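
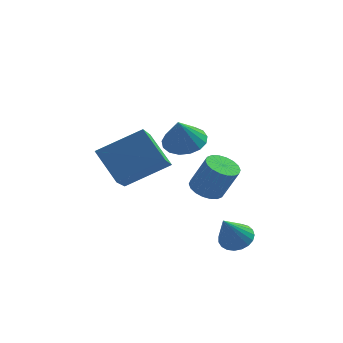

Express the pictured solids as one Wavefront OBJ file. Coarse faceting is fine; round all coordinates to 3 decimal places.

v 0.96 1.206 0.086
v 1.532 0.707 -0.04
v 0.8 0.754 1.154
v 1.701 0.999 0.109
v 1.7 1.338 0.253
v 1.529 1.648 0.359
v 1.228 1.856 0.402
v 0.865 1.915 0.373
v 0.524 1.812 0.279
v 0.283 1.57 0.14
v 0.197 1.245 -0.011
v 0.285 0.911 -0.139
v 0.528 0.645 -0.216
v 0.87 0.507 -0.224
v 1.232 0.53 -0.16
v -2.13 3.482 -2.043
v -2.153 1.879 -0.967
v -0.57 4.04 -1.177
v -0.592 2.438 -0.102
v -1.288 2.762 -3.098
v -1.31 1.16 -2.023
v 0.273 3.321 -2.233
v 0.25 1.718 -1.157
v 1.793 0.181 -1.576
v 2.328 0.011 -1.841
v 2.881 -0.11 -0.649
v 2.347 0.059 -0.384
v 2.352 0.286 -1.825
v 2.905 0.164 -0.632
v 2.265 0.539 -1.759
v 2.818 0.418 -0.566
v 2.085 0.722 -1.656
v 2.638 0.6 -0.464
v 1.847 0.797 -1.538
v 2.401 0.676 -0.346
v 1.599 0.75 -1.428
v 2.152 0.629 -0.236
v 1.389 0.591 -1.347
v 1.942 0.469 -0.154
v 1.259 0.35 -1.311
v 1.812 0.229 -0.119
v 1.235 0.076 -1.328
v 1.788 -0.046 -0.135
v 1.322 -0.178 -1.394
v 1.875 -0.299 -0.201
v 1.502 -0.36 -1.496
v 2.055 -0.482 -0.304
v 1.739 -0.436 -1.614
v 2.293 -0.557 -0.422
v 1.988 -0.389 -1.724
v 2.541 -0.51 -0.532
v 2.198 -0.229 -1.806
v 2.751 -0.351 -0.613
v 2.836 -0.29 -3.527
v 3.196 0.086 -3.189
v 2.464 -0.97 -2.373
v 2.971 0.212 -3.187
v 2.722 0.251 -3.244
v 2.494 0.196 -3.35
v 2.324 0.058 -3.487
v 2.243 -0.141 -3.63
v 2.265 -0.365 -3.755
v 2.385 -0.576 -3.841
v 2.583 -0.738 -3.873
v 2.825 -0.822 -3.844
v 3.069 -0.814 -3.761
v 3.273 -0.715 -3.637
v 3.401 -0.543 -3.494
v 3.431 -0.327 -3.357
v 3.359 -0.105 -3.249
f 2 1 4
f 2 4 3
f 4 1 5
f 4 5 3
f 5 1 6
f 5 6 3
f 6 1 7
f 6 7 3
f 7 1 8
f 7 8 3
f 8 1 9
f 8 9 3
f 9 1 10
f 9 10 3
f 10 1 11
f 10 11 3
f 11 1 12
f 11 12 3
f 12 1 13
f 12 13 3
f 13 1 14
f 13 14 3
f 14 1 15
f 14 15 3
f 15 1 2
f 15 2 3
f 17 19 16
f 20 17 16
f 16 19 18
f 18 20 16
f 17 23 19
f 21 17 20
f 21 23 17
f 19 23 18
f 22 20 18
f 18 23 22
f 22 21 20
f 23 21 22
f 25 24 28
f 25 28 26
f 26 28 29
f 26 29 27
f 28 24 30
f 28 30 29
f 29 30 31
f 29 31 27
f 30 24 32
f 30 32 31
f 31 32 33
f 31 33 27
f 32 24 34
f 32 34 33
f 33 34 35
f 33 35 27
f 34 24 36
f 34 36 35
f 35 36 37
f 35 37 27
f 36 24 38
f 36 38 37
f 37 38 39
f 37 39 27
f 38 24 40
f 38 40 39
f 39 40 41
f 39 41 27
f 40 24 42
f 40 42 41
f 41 42 43
f 41 43 27
f 42 24 44
f 42 44 43
f 43 44 45
f 43 45 27
f 44 24 46
f 44 46 45
f 45 46 47
f 45 47 27
f 46 24 48
f 46 48 47
f 47 48 49
f 47 49 27
f 48 24 50
f 48 50 49
f 49 50 51
f 49 51 27
f 50 24 52
f 50 52 51
f 51 52 53
f 51 53 27
f 52 24 25
f 52 25 53
f 53 25 26
f 53 26 27
f 55 54 57
f 55 57 56
f 57 54 58
f 57 58 56
f 58 54 59
f 58 59 56
f 59 54 60
f 59 60 56
f 60 54 61
f 60 61 56
f 61 54 62
f 61 62 56
f 62 54 63
f 62 63 56
f 63 54 64
f 63 64 56
f 64 54 65
f 64 65 56
f 65 54 66
f 65 66 56
f 66 54 67
f 66 67 56
f 67 54 68
f 67 68 56
f 68 54 69
f 68 69 56
f 69 54 70
f 69 70 56
f 70 54 55
f 70 55 56



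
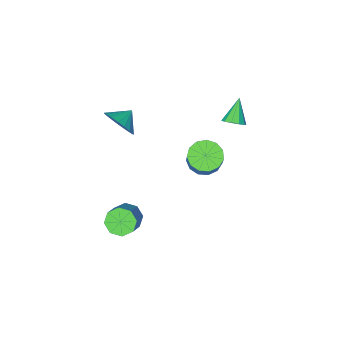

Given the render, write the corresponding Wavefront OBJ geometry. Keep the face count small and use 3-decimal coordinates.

v 2.506 -2.614 2.785
v 2.872 -2.047 3.641
v 1.534 -2.786 3.315
v 2.678 -1.724 3.39
v 2.454 -1.554 3.034
v 2.239 -1.568 2.635
v 2.07 -1.762 2.263
v 1.976 -2.104 1.98
v 1.974 -2.534 1.837
v 2.064 -2.978 1.857
v 2.23 -3.359 2.038
v 2.444 -3.611 2.348
v 2.669 -3.69 2.734
v 2.865 -3.584 3.128
v 2.999 -3.31 3.464
v 3.048 -2.915 3.681
v 3.003 -2.468 3.744
v 3.273 -0.694 -3.964
v 3.995 -1.248 -4.156
v 4.949 -0.361 -3.127
v 4.227 0.194 -2.936
v 3.954 -0.692 -4.598
v 4.908 0.196 -3.569
v 3.514 -0.136 -4.669
v 4.468 0.751 -3.64
v 2.933 0.092 -4.327
v 3.887 0.98 -3.299
v 2.551 -0.139 -3.773
v 3.505 0.748 -2.744
v 2.592 -0.696 -3.331
v 3.546 0.192 -2.302
v 3.032 -1.251 -3.26
v 3.986 -0.364 -2.231
v 3.613 -1.48 -3.601
v 4.567 -0.592 -2.573
v -0.43 1.49 1.415
v 0.443 1.002 1.392
v 0.962 1.862 2.862
v 0.09 2.35 2.885
v 0.516 1.473 1.091
v 1.036 2.332 2.561
v 0.289 1.949 0.893
v 0.809 2.808 2.363
v -0.166 2.279 0.86
v 0.353 3.139 2.33
v -0.705 2.359 1.004
v -0.186 3.219 2.474
v -1.156 2.163 1.278
v -0.637 3.023 2.748
v -1.377 1.754 1.596
v -0.858 2.613 3.066
v -1.297 1.26 1.856
v -0.778 2.12 3.326
v -0.942 0.84 1.976
v -0.422 1.699 3.446
v -0.424 0.626 1.918
v 0.096 1.486 3.388
v 0.092 0.687 1.701
v 0.612 1.546 3.17
v -3.481 -0.143 1.615
v -3.087 0.179 2.11
v -4.359 -0.897 2.805
v -3.43 0.437 2.02
v -3.793 0.474 1.776
v -4.036 0.275 1.47
v -4.068 -0.084 1.22
v -3.875 -0.465 1.12
v -3.532 -0.724 1.209
v -3.17 -0.761 1.454
v -2.926 -0.561 1.759
v -2.894 -0.203 2.01
f 2 1 4
f 2 4 3
f 4 1 5
f 4 5 3
f 5 1 6
f 5 6 3
f 6 1 7
f 6 7 3
f 7 1 8
f 7 8 3
f 8 1 9
f 8 9 3
f 9 1 10
f 9 10 3
f 10 1 11
f 10 11 3
f 11 1 12
f 11 12 3
f 12 1 13
f 12 13 3
f 13 1 14
f 13 14 3
f 14 1 15
f 14 15 3
f 15 1 16
f 15 16 3
f 16 1 17
f 16 17 3
f 17 1 2
f 17 2 3
f 19 18 22
f 19 22 20
f 20 22 23
f 20 23 21
f 22 18 24
f 22 24 23
f 23 24 25
f 23 25 21
f 24 18 26
f 24 26 25
f 25 26 27
f 25 27 21
f 26 18 28
f 26 28 27
f 27 28 29
f 27 29 21
f 28 18 30
f 28 30 29
f 29 30 31
f 29 31 21
f 30 18 32
f 30 32 31
f 31 32 33
f 31 33 21
f 32 18 34
f 32 34 33
f 33 34 35
f 33 35 21
f 34 18 19
f 34 19 35
f 35 19 20
f 35 20 21
f 37 36 40
f 37 40 38
f 38 40 41
f 38 41 39
f 40 36 42
f 40 42 41
f 41 42 43
f 41 43 39
f 42 36 44
f 42 44 43
f 43 44 45
f 43 45 39
f 44 36 46
f 44 46 45
f 45 46 47
f 45 47 39
f 46 36 48
f 46 48 47
f 47 48 49
f 47 49 39
f 48 36 50
f 48 50 49
f 49 50 51
f 49 51 39
f 50 36 52
f 50 52 51
f 51 52 53
f 51 53 39
f 52 36 54
f 52 54 53
f 53 54 55
f 53 55 39
f 54 36 56
f 54 56 55
f 55 56 57
f 55 57 39
f 56 36 58
f 56 58 57
f 57 58 59
f 57 59 39
f 58 36 37
f 58 37 59
f 59 37 38
f 59 38 39
f 61 60 63
f 61 63 62
f 63 60 64
f 63 64 62
f 64 60 65
f 64 65 62
f 65 60 66
f 65 66 62
f 66 60 67
f 66 67 62
f 67 60 68
f 67 68 62
f 68 60 69
f 68 69 62
f 69 60 70
f 69 70 62
f 70 60 71
f 70 71 62
f 71 60 61
f 71 61 62



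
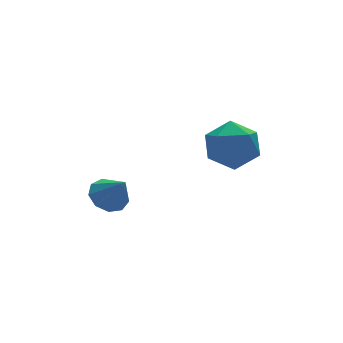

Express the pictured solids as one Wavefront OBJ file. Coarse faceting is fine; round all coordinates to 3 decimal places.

v -0.579 3.48 -0.417
v 0.143 3.629 -0.476
v -0.341 2.72 0.597
v -0.079 3.966 -0.17
v -0.535 4.076 0.019
v -1.012 3.907 0.005
v -1.286 3.538 -0.207
v -1.23 3.142 -0.517
v -0.869 2.905 -0.781
v -0.373 2.936 -0.874
v 0.027 3.222 -0.753
v 3.386 2.471 2.569
v 4.18 2.101 1.986
v 2.28 1.979 1.374
v 3.074 1.609 0.791
v 2.814 1.131 1.691
v 3.498 1.435 2.43
v 2.962 2.645 0.93
v 3.646 2.949 1.669
v 3.918 2.209 0.974
v 3.826 1.273 1.444
v 2.634 2.807 1.916
v 2.542 1.871 2.386
f 2 1 4
f 2 4 3
f 4 1 5
f 4 5 3
f 5 1 6
f 5 6 3
f 6 1 7
f 6 7 3
f 7 1 8
f 7 8 3
f 8 1 9
f 8 9 3
f 9 1 10
f 9 10 3
f 10 1 11
f 10 11 3
f 11 1 2
f 11 2 3
f 12 23 17
f 12 17 13
f 12 13 19
f 12 19 22
f 12 22 23
f 13 17 21
f 17 23 16
f 23 22 14
f 22 19 18
f 19 13 20
f 15 21 16
f 15 16 14
f 15 14 18
f 15 18 20
f 15 20 21
f 16 21 17
f 14 16 23
f 18 14 22
f 20 18 19
f 21 20 13



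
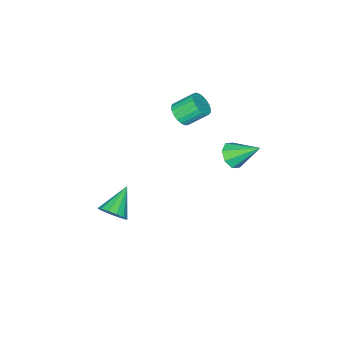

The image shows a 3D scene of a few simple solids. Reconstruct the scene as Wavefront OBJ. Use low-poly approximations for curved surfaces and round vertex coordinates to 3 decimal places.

v -2.815 -0.043 -0.183
v -1.938 0.124 0.041
v -3.425 1.463 1.083
v -2.152 0.503 -0.513
v -2.754 0.563 -0.873
v -3.391 0.267 -0.83
v -3.691 -0.209 -0.407
v -3.478 -0.589 0.146
v -2.876 -0.648 0.507
v -2.238 -0.353 0.463
v 4.284 -2.74 -2.115
v 4.765 -2.596 -1.356
v 2.676 -3.12 -1.025
v 4.567 -2.142 -1.49
v 4.279 -1.878 -1.822
v 3.993 -1.888 -2.247
v 3.799 -2.168 -2.631
v 3.76 -2.63 -2.85
v 3.887 -3.126 -2.837
v 4.14 -3.5 -2.594
v 4.439 -3.633 -2.199
v 4.689 -3.482 -1.777
v 4.81 -3.095 -1.463
v -3.109 -4.28 0.688
v -2.549 -4.455 1.303
v -3.371 -3.554 2.307
v -3.931 -3.38 1.692
v -2.409 -4.165 1.157
v -3.232 -3.264 2.161
v -2.391 -3.895 0.93
v -3.213 -2.994 1.934
v -2.497 -3.691 0.661
v -3.319 -2.79 1.665
v -2.708 -3.59 0.396
v -3.531 -2.689 1.401
v -2.989 -3.607 0.182
v -3.812 -2.707 1.187
v -3.291 -3.742 0.056
v -4.113 -2.841 1.06
v -3.561 -3.969 0.039
v -4.383 -3.068 1.043
v -3.753 -4.25 0.134
v -4.575 -3.35 1.138
v -3.833 -4.537 0.324
v -4.656 -3.636 1.329
v -3.789 -4.779 0.578
v -4.611 -3.878 1.583
v -3.626 -4.935 0.851
v -4.449 -4.034 1.855
v -3.375 -4.977 1.095
v -4.197 -4.077 2.1
v -3.077 -4.9 1.269
v -3.899 -3.999 2.274
v -2.785 -4.715 1.343
v -3.607 -3.814 2.347
f 2 1 4
f 2 4 3
f 4 1 5
f 4 5 3
f 5 1 6
f 5 6 3
f 6 1 7
f 6 7 3
f 7 1 8
f 7 8 3
f 8 1 9
f 8 9 3
f 9 1 10
f 9 10 3
f 10 1 2
f 10 2 3
f 12 11 14
f 12 14 13
f 14 11 15
f 14 15 13
f 15 11 16
f 15 16 13
f 16 11 17
f 16 17 13
f 17 11 18
f 17 18 13
f 18 11 19
f 18 19 13
f 19 11 20
f 19 20 13
f 20 11 21
f 20 21 13
f 21 11 22
f 21 22 13
f 22 11 23
f 22 23 13
f 23 11 12
f 23 12 13
f 25 24 28
f 25 28 26
f 26 28 29
f 26 29 27
f 28 24 30
f 28 30 29
f 29 30 31
f 29 31 27
f 30 24 32
f 30 32 31
f 31 32 33
f 31 33 27
f 32 24 34
f 32 34 33
f 33 34 35
f 33 35 27
f 34 24 36
f 34 36 35
f 35 36 37
f 35 37 27
f 36 24 38
f 36 38 37
f 37 38 39
f 37 39 27
f 38 24 40
f 38 40 39
f 39 40 41
f 39 41 27
f 40 24 42
f 40 42 41
f 41 42 43
f 41 43 27
f 42 24 44
f 42 44 43
f 43 44 45
f 43 45 27
f 44 24 46
f 44 46 45
f 45 46 47
f 45 47 27
f 46 24 48
f 46 48 47
f 47 48 49
f 47 49 27
f 48 24 50
f 48 50 49
f 49 50 51
f 49 51 27
f 50 24 52
f 50 52 51
f 51 52 53
f 51 53 27
f 52 24 54
f 52 54 53
f 53 54 55
f 53 55 27
f 54 24 25
f 54 25 55
f 55 25 26
f 55 26 27



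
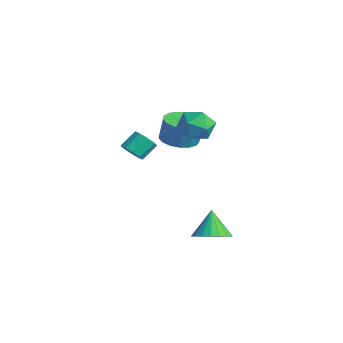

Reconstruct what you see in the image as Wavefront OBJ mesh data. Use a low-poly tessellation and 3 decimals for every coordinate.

v 2.916 0.109 -3.106
v 3.588 -0.307 -2.597
v 2.204 0.491 -1.854
v 3.725 0.058 -2.631
v 3.722 0.431 -2.746
v 3.58 0.749 -2.924
v 3.323 0.956 -3.133
v 2.995 1.016 -3.338
v 2.654 0.92 -3.502
v 2.358 0.684 -3.598
v 2.158 0.348 -3.609
v 2.09 -0.03 -3.533
v 2.164 -0.383 -3.383
v 2.368 -0.651 -3.185
v 2.667 -0.788 -2.974
v 3.009 -0.77 -2.785
v 3.335 -0.6 -2.652
v 0.211 -2.51 1.667
v 0.841 -2.403 1.656
v 0.72 -1.623 2.302
v 0.089 -1.73 2.313
v 0.645 -2.172 1.34
v 0.524 -1.392 1.986
v 0.245 -2.099 1.177
v 0.124 -1.319 1.823
v -0.171 -2.219 1.244
v -0.292 -1.439 1.889
v -0.408 -2.474 1.508
v -0.529 -1.694 2.154
v -0.356 -2.747 1.847
v -0.477 -1.967 2.493
v -0.039 -2.908 2.101
v -0.16 -2.128 2.747
v 0.395 -2.884 2.153
v 0.274 -2.104 2.799
v 0.743 -2.684 1.977
v 0.622 -1.904 2.623
v -2.964 1.576 -0.025
v -2.462 2.401 -0.19
v -2.314 2.569 1.101
v -2.816 1.744 1.265
v -2.907 2.545 -0.158
v -2.759 2.713 1.133
v -3.365 2.468 -0.095
v -3.217 2.635 1.196
v -3.732 2.185 -0.016
v -3.583 2.353 1.274
v -3.922 1.764 0.06
v -3.774 1.931 1.351
v -3.893 1.299 0.117
v -3.745 1.467 1.408
v -3.651 0.898 0.142
v -3.503 1.066 1.432
v -3.252 0.652 0.128
v -3.104 0.82 1.418
v -2.787 0.618 0.079
v -2.639 0.786 1.37
v -2.362 0.803 0.006
v -2.214 0.971 1.297
v -2.075 1.166 -0.074
v -1.927 1.334 1.217
v -1.992 1.622 -0.143
v -1.844 1.79 1.148
v -2.132 2.068 -0.185
v -1.984 2.236 1.106
v 0.784 1.067 1.93
v 1.196 0.796 2.774
v -0.636 0.644 2.486
v -0.224 0.373 3.33
v -0.264 1.32 3.087
v 0.613 1.581 2.744
v -0.053 -0.141 2.516
v 0.824 0.12 2.173
v 0.678 0.05 3.137
v 0.547 0.952 3.49
v 0.013 0.488 1.77
v -0.118 1.39 2.123
f 2 1 4
f 2 4 3
f 4 1 5
f 4 5 3
f 5 1 6
f 5 6 3
f 6 1 7
f 6 7 3
f 7 1 8
f 7 8 3
f 8 1 9
f 8 9 3
f 9 1 10
f 9 10 3
f 10 1 11
f 10 11 3
f 11 1 12
f 11 12 3
f 12 1 13
f 12 13 3
f 13 1 14
f 13 14 3
f 14 1 15
f 14 15 3
f 15 1 16
f 15 16 3
f 16 1 17
f 16 17 3
f 17 1 2
f 17 2 3
f 19 18 22
f 19 22 20
f 20 22 23
f 20 23 21
f 22 18 24
f 22 24 23
f 23 24 25
f 23 25 21
f 24 18 26
f 24 26 25
f 25 26 27
f 25 27 21
f 26 18 28
f 26 28 27
f 27 28 29
f 27 29 21
f 28 18 30
f 28 30 29
f 29 30 31
f 29 31 21
f 30 18 32
f 30 32 31
f 31 32 33
f 31 33 21
f 32 18 34
f 32 34 33
f 33 34 35
f 33 35 21
f 34 18 36
f 34 36 35
f 35 36 37
f 35 37 21
f 36 18 19
f 36 19 37
f 37 19 20
f 37 20 21
f 39 38 42
f 39 42 40
f 40 42 43
f 40 43 41
f 42 38 44
f 42 44 43
f 43 44 45
f 43 45 41
f 44 38 46
f 44 46 45
f 45 46 47
f 45 47 41
f 46 38 48
f 46 48 47
f 47 48 49
f 47 49 41
f 48 38 50
f 48 50 49
f 49 50 51
f 49 51 41
f 50 38 52
f 50 52 51
f 51 52 53
f 51 53 41
f 52 38 54
f 52 54 53
f 53 54 55
f 53 55 41
f 54 38 56
f 54 56 55
f 55 56 57
f 55 57 41
f 56 38 58
f 56 58 57
f 57 58 59
f 57 59 41
f 58 38 60
f 58 60 59
f 59 60 61
f 59 61 41
f 60 38 62
f 60 62 61
f 61 62 63
f 61 63 41
f 62 38 64
f 62 64 63
f 63 64 65
f 63 65 41
f 64 38 39
f 64 39 65
f 65 39 40
f 65 40 41
f 66 77 71
f 66 71 67
f 66 67 73
f 66 73 76
f 66 76 77
f 67 71 75
f 71 77 70
f 77 76 68
f 76 73 72
f 73 67 74
f 69 75 70
f 69 70 68
f 69 68 72
f 69 72 74
f 69 74 75
f 70 75 71
f 68 70 77
f 72 68 76
f 74 72 73
f 75 74 67



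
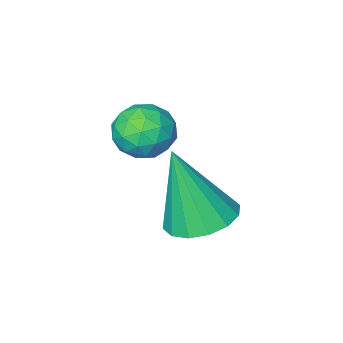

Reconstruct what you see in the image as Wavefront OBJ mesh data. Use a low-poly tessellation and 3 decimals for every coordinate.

v -0.814 -1.387 -1.394
v -0.337 -1.803 -1.292
v -1.303 -1.737 -0.548
v -0.826 -2.153 -0.446
v -0.724 -1.525 -0.37
v -0.422 -1.308 -0.893
v -1.218 -2.232 -0.947
v -0.916 -2.015 -1.47
v -0.587 -2.326 -1.015
v -0.282 -1.888 -0.658
v -1.358 -1.652 -1.182
v -1.053 -1.214 -0.825
v -0.533 -1.564 -1.417
v -1.107 -1.976 -0.423
v -1.047 -1.606 -0.378
v -0.767 -1.851 -0.318
v -0.583 -1.273 -1.183
v -0.303 -1.518 -1.122
v -0.53 -1.354 -0.581
v -1.337 -2.022 -0.718
v -1.057 -2.267 -0.657
v -0.873 -1.689 -1.522
v -0.593 -1.934 -1.462
v -1.11 -2.186 -1.259
v -0.399 -2.116 -1.194
v -0.686 -2.322 -0.697
v -0.917 -2.368 -0.992
v -0.739 -2.241 -1.299
v -0.22 -1.859 -0.985
v -0.507 -2.065 -0.487
v -0.447 -1.695 -0.443
v -0.27 -1.568 -0.75
v -0.367 -2.166 -0.822
v -1.133 -1.475 -1.353
v -1.42 -1.681 -0.855
v -1.37 -1.972 -1.09
v -1.193 -1.845 -1.397
v -0.954 -1.218 -1.143
v -1.241 -1.424 -0.646
v -0.901 -1.299 -0.541
v -0.723 -1.172 -0.848
v -1.273 -1.374 -1.018
v -1.023 -0.091 -2.212
v -0.481 0.383 -2.23
v -0.637 -0.469 -0.548
v -0.777 0.579 -2.117
v -1.139 0.596 -2.029
v -1.469 0.429 -1.991
v -1.681 0.122 -2.011
v -1.716 -0.241 -2.086
v -1.565 -0.564 -2.194
v -1.269 -0.761 -2.307
v -0.907 -0.777 -2.395
v -0.576 -0.61 -2.434
v -0.365 -0.304 -2.413
v -0.33 0.06 -2.339
f 1 38 17
f 38 12 41
f 17 41 6
f 38 41 17
f 1 17 13
f 17 6 18
f 13 18 2
f 17 18 13
f 1 13 22
f 13 2 23
f 22 23 8
f 13 23 22
f 1 22 34
f 22 8 37
f 34 37 11
f 22 37 34
f 1 34 38
f 34 11 42
f 38 42 12
f 34 42 38
f 2 18 29
f 18 6 32
f 29 32 10
f 18 32 29
f 6 41 19
f 41 12 40
f 19 40 5
f 41 40 19
f 12 42 39
f 42 11 35
f 39 35 3
f 42 35 39
f 11 37 36
f 37 8 24
f 36 24 7
f 37 24 36
f 8 23 28
f 23 2 25
f 28 25 9
f 23 25 28
f 4 30 16
f 30 10 31
f 16 31 5
f 30 31 16
f 4 16 14
f 16 5 15
f 14 15 3
f 16 15 14
f 4 14 21
f 14 3 20
f 21 20 7
f 14 20 21
f 4 21 26
f 21 7 27
f 26 27 9
f 21 27 26
f 4 26 30
f 26 9 33
f 30 33 10
f 26 33 30
f 5 31 19
f 31 10 32
f 19 32 6
f 31 32 19
f 3 15 39
f 15 5 40
f 39 40 12
f 15 40 39
f 7 20 36
f 20 3 35
f 36 35 11
f 20 35 36
f 9 27 28
f 27 7 24
f 28 24 8
f 27 24 28
f 10 33 29
f 33 9 25
f 29 25 2
f 33 25 29
f 44 43 46
f 44 46 45
f 46 43 47
f 46 47 45
f 47 43 48
f 47 48 45
f 48 43 49
f 48 49 45
f 49 43 50
f 49 50 45
f 50 43 51
f 50 51 45
f 51 43 52
f 51 52 45
f 52 43 53
f 52 53 45
f 53 43 54
f 53 54 45
f 54 43 55
f 54 55 45
f 55 43 56
f 55 56 45
f 56 43 44
f 56 44 45



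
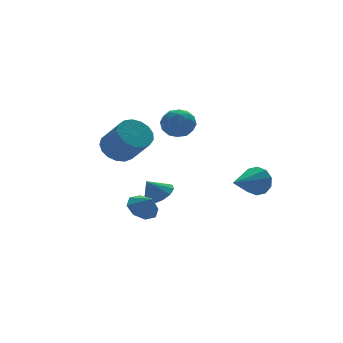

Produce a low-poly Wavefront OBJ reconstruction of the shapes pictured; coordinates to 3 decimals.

v -2.907 -2.349 -2.397
v -2.473 -2.857 -2.938
v -2.693 -2.971 -1.643
v -2.091 -2.396 -2.666
v -2.187 -1.907 -2.236
v -2.705 -1.677 -1.9
v -3.34 -1.841 -1.856
v -3.722 -2.303 -2.128
v -3.626 -2.792 -2.558
v -3.108 -3.021 -2.894
v -1.617 2.909 -0.509
v -1.119 2.335 -1.188
v -0.784 0.996 0.189
v -1.283 1.571 0.869
v -0.771 2.619 -0.997
v -0.436 1.28 0.38
v -0.616 2.969 -0.694
v -0.281 1.63 0.683
v -0.691 3.306 -0.349
v -0.356 1.967 1.029
v -0.979 3.552 -0.04
v -0.644 2.213 1.338
v -1.412 3.65 0.161
v -1.077 2.312 1.539
v -1.893 3.579 0.209
v -1.558 2.241 1.587
v -2.31 3.355 0.093
v -1.975 2.016 1.47
v -2.569 3.028 -0.162
v -2.234 1.69 1.216
v -2.61 2.675 -0.496
v -2.275 1.336 0.882
v -2.423 2.374 -0.833
v -2.088 1.036 0.545
v -2.052 2.197 -1.095
v -1.717 0.858 0.282
v -1.581 2.183 -1.224
v -1.246 0.844 0.154
v 4.171 -1.017 -2.536
v 4.531 -1.317 -1.745
v 2.329 -1.823 -2.004
v 4.327 -0.793 -1.658
v 4.063 -0.355 -1.906
v 3.841 -0.17 -2.396
v 3.744 -0.308 -2.939
v 3.81 -0.717 -3.328
v 4.014 -1.24 -3.415
v 4.278 -1.678 -3.167
v 4.501 -1.864 -2.677
v 4.598 -1.726 -2.134
v 0.291 1.98 1.219
v 1.104 2.341 1.573
v 1.056 0.719 0.747
v 1.869 1.08 1.101
v 1.172 0.799 1.694
v 0.699 1.578 1.985
v 1.461 1.482 0.335
v 0.988 2.261 0.626
v 1.826 2.033 1.027
v 1.648 1.611 1.866
v 0.512 1.449 0.454
v 0.334 1.027 1.293
v 0.63 2.271 1.437
v 1.53 0.789 0.883
v 1.12 0.624 1.231
v 1.598 0.836 1.439
v 0.392 1.822 1.68
v 0.87 2.035 1.888
v 0.91 1.128 1.959
v 1.29 1.025 0.432
v 1.768 1.238 0.64
v 0.562 2.224 0.881
v 1.04 2.436 1.089
v 1.25 1.932 0.361
v 1.533 2.302 1.324
v 1.982 1.561 1.047
v 1.743 1.798 0.597
v 1.465 2.256 0.768
v 1.428 2.054 1.818
v 1.878 1.313 1.541
v 1.468 1.148 1.889
v 1.19 1.606 2.06
v 1.853 1.873 1.497
v 0.282 1.747 0.779
v 0.732 1.006 0.502
v 0.97 1.454 0.26
v 0.692 1.912 0.431
v 0.178 1.499 1.273
v 0.627 0.758 0.996
v 0.695 0.804 1.552
v 0.417 1.262 1.723
v 0.307 1.187 0.823
v 0.863 3.224 -4.376
v 1.611 3.141 -3.864
v 0.197 3.336 -3.384
v 1.555 3.642 -3.958
v 1.28 4.01 -4.185
v 0.872 4.129 -4.472
v 0.461 3.961 -4.729
v 0.178 3.558 -4.873
v 0.113 3.05 -4.86
v 0.285 2.597 -4.693
v 0.641 2.343 -4.426
v 1.068 2.369 -4.142
v 1.429 2.666 -3.933
f 2 1 4
f 2 4 3
f 4 1 5
f 4 5 3
f 5 1 6
f 5 6 3
f 6 1 7
f 6 7 3
f 7 1 8
f 7 8 3
f 8 1 9
f 8 9 3
f 9 1 10
f 9 10 3
f 10 1 2
f 10 2 3
f 12 11 15
f 12 15 13
f 13 15 16
f 13 16 14
f 15 11 17
f 15 17 16
f 16 17 18
f 16 18 14
f 17 11 19
f 17 19 18
f 18 19 20
f 18 20 14
f 19 11 21
f 19 21 20
f 20 21 22
f 20 22 14
f 21 11 23
f 21 23 22
f 22 23 24
f 22 24 14
f 23 11 25
f 23 25 24
f 24 25 26
f 24 26 14
f 25 11 27
f 25 27 26
f 26 27 28
f 26 28 14
f 27 11 29
f 27 29 28
f 28 29 30
f 28 30 14
f 29 11 31
f 29 31 30
f 30 31 32
f 30 32 14
f 31 11 33
f 31 33 32
f 32 33 34
f 32 34 14
f 33 11 35
f 33 35 34
f 34 35 36
f 34 36 14
f 35 11 37
f 35 37 36
f 36 37 38
f 36 38 14
f 37 11 12
f 37 12 38
f 38 12 13
f 38 13 14
f 40 39 42
f 40 42 41
f 42 39 43
f 42 43 41
f 43 39 44
f 43 44 41
f 44 39 45
f 44 45 41
f 45 39 46
f 45 46 41
f 46 39 47
f 46 47 41
f 47 39 48
f 47 48 41
f 48 39 49
f 48 49 41
f 49 39 50
f 49 50 41
f 50 39 40
f 50 40 41
f 51 88 67
f 88 62 91
f 67 91 56
f 88 91 67
f 51 67 63
f 67 56 68
f 63 68 52
f 67 68 63
f 51 63 72
f 63 52 73
f 72 73 58
f 63 73 72
f 51 72 84
f 72 58 87
f 84 87 61
f 72 87 84
f 51 84 88
f 84 61 92
f 88 92 62
f 84 92 88
f 52 68 79
f 68 56 82
f 79 82 60
f 68 82 79
f 56 91 69
f 91 62 90
f 69 90 55
f 91 90 69
f 62 92 89
f 92 61 85
f 89 85 53
f 92 85 89
f 61 87 86
f 87 58 74
f 86 74 57
f 87 74 86
f 58 73 78
f 73 52 75
f 78 75 59
f 73 75 78
f 54 80 66
f 80 60 81
f 66 81 55
f 80 81 66
f 54 66 64
f 66 55 65
f 64 65 53
f 66 65 64
f 54 64 71
f 64 53 70
f 71 70 57
f 64 70 71
f 54 71 76
f 71 57 77
f 76 77 59
f 71 77 76
f 54 76 80
f 76 59 83
f 80 83 60
f 76 83 80
f 55 81 69
f 81 60 82
f 69 82 56
f 81 82 69
f 53 65 89
f 65 55 90
f 89 90 62
f 65 90 89
f 57 70 86
f 70 53 85
f 86 85 61
f 70 85 86
f 59 77 78
f 77 57 74
f 78 74 58
f 77 74 78
f 60 83 79
f 83 59 75
f 79 75 52
f 83 75 79
f 94 93 96
f 94 96 95
f 96 93 97
f 96 97 95
f 97 93 98
f 97 98 95
f 98 93 99
f 98 99 95
f 99 93 100
f 99 100 95
f 100 93 101
f 100 101 95
f 101 93 102
f 101 102 95
f 102 93 103
f 102 103 95
f 103 93 104
f 103 104 95
f 104 93 105
f 104 105 95
f 105 93 94
f 105 94 95



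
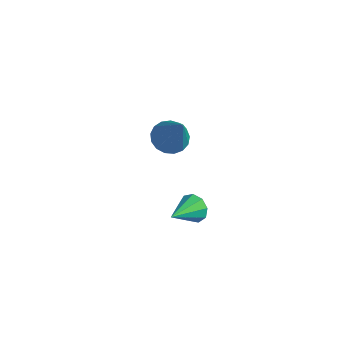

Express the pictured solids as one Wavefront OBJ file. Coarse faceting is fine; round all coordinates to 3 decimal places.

v 0.583 -1.909 -0.407
v 1.131 -1.542 -0.671
v 1.617 -2.231 1.287
v 0.944 -1.306 -0.512
v 0.674 -1.209 -0.329
v 0.384 -1.272 -0.164
v 0.14 -1.481 -0.055
v -0.003 -1.788 -0.026
v -0.012 -2.123 -0.084
v 0.116 -2.408 -0.217
v 0.351 -2.58 -0.393
v 0.639 -2.597 -0.572
v 0.914 -2.457 -0.713
v 1.114 -2.191 -0.784
v 1.192 -1.861 -0.769
v 1.588 -1.703 -4.03
v 2 -1.829 -4.476
v 1.792 -2.957 -3.49
v 2.196 -1.653 -4.143
v 2.107 -1.501 -3.757
v 1.775 -1.444 -3.499
v 1.356 -1.508 -3.489
v 1.045 -1.663 -3.733
v 0.989 -1.838 -4.115
v 1.212 -1.949 -4.458
v 1.612 -1.945 -4.6
f 2 1 4
f 2 4 3
f 4 1 5
f 4 5 3
f 5 1 6
f 5 6 3
f 6 1 7
f 6 7 3
f 7 1 8
f 7 8 3
f 8 1 9
f 8 9 3
f 9 1 10
f 9 10 3
f 10 1 11
f 10 11 3
f 11 1 12
f 11 12 3
f 12 1 13
f 12 13 3
f 13 1 14
f 13 14 3
f 14 1 15
f 14 15 3
f 15 1 2
f 15 2 3
f 17 16 19
f 17 19 18
f 19 16 20
f 19 20 18
f 20 16 21
f 20 21 18
f 21 16 22
f 21 22 18
f 22 16 23
f 22 23 18
f 23 16 24
f 23 24 18
f 24 16 25
f 24 25 18
f 25 16 26
f 25 26 18
f 26 16 17
f 26 17 18



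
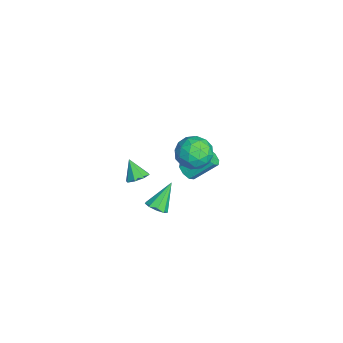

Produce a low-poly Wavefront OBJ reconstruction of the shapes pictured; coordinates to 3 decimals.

v 3.456 2.211 4.716
v 4.62 2.203 4.351
v 3.06 0.717 3.489
v 4.224 0.709 3.124
v 3.937 0.354 4.255
v 4.182 1.277 5.013
v 3.498 1.643 2.827
v 3.743 2.566 3.585
v 4.646 1.852 3.183
v 4.917 1.055 4.066
v 2.763 1.865 3.774
v 3.034 1.068 4.657
v 4.072 2.338 4.641
v 3.608 0.582 3.199
v 3.439 0.373 3.863
v 4.123 0.368 3.649
v 3.815 1.794 5.031
v 4.499 1.789 4.816
v 4.098 0.702 4.759
v 3.181 1.131 3.024
v 3.865 1.126 2.809
v 3.557 2.552 4.191
v 4.241 2.547 3.977
v 3.582 2.218 3.081
v 4.772 2.127 3.74
v 4.539 1.249 3.019
v 4.113 1.798 2.844
v 4.256 2.341 3.29
v 4.931 1.659 4.259
v 4.699 0.78 3.538
v 4.53 0.572 4.202
v 4.674 1.114 4.648
v 4.947 1.452 3.573
v 2.981 2.14 4.302
v 2.749 1.261 3.581
v 3.006 1.806 3.192
v 3.15 2.348 3.638
v 3.141 1.671 4.821
v 2.908 0.793 4.1
v 3.424 0.579 4.55
v 3.567 1.122 4.996
v 2.733 1.468 4.267
v 0.565 -0.576 -4.605
v 1.231 -0.143 -4.509
v -0.325 0.436 -2.995
v 0.892 0.11 -4.855
v 0.4 0.043 -5.085
v -0.015 -0.314 -5.09
v -0.158 -0.794 -4.868
v 0.037 -1.171 -4.523
v 0.479 -1.27 -4.217
v 0.962 -1.044 -4.092
v 1.259 -0.599 -4.207
v -1.716 -1.578 -3.736
v -1.015 -1.791 -3.391
v -2.464 -2.082 -2.524
v -1.181 -1.21 -3.252
v -1.661 -0.845 -3.397
v -2.173 -0.909 -3.74
v -2.417 -1.366 -4.081
v -2.251 -1.947 -4.219
v -1.771 -2.312 -4.075
v -1.259 -2.247 -3.731
v -1.981 1.514 -3.499
v -1.545 1.922 -3.953
v -1.543 3.453 -2.575
v -1.979 3.046 -2.121
v -2.104 2.009 -4.049
v -2.102 3.541 -2.671
v -2.591 1.807 -3.823
v -2.589 3.338 -2.445
v -2.721 1.433 -3.407
v -2.719 2.964 -2.029
v -2.417 1.107 -3.045
v -2.415 2.638 -1.667
v -1.858 1.019 -2.949
v -1.856 2.551 -1.571
v -1.371 1.222 -3.175
v -1.369 2.753 -1.797
v -1.241 1.596 -3.591
v -1.239 3.127 -2.213
f 1 38 17
f 38 12 41
f 17 41 6
f 38 41 17
f 1 17 13
f 17 6 18
f 13 18 2
f 17 18 13
f 1 13 22
f 13 2 23
f 22 23 8
f 13 23 22
f 1 22 34
f 22 8 37
f 34 37 11
f 22 37 34
f 1 34 38
f 34 11 42
f 38 42 12
f 34 42 38
f 2 18 29
f 18 6 32
f 29 32 10
f 18 32 29
f 6 41 19
f 41 12 40
f 19 40 5
f 41 40 19
f 12 42 39
f 42 11 35
f 39 35 3
f 42 35 39
f 11 37 36
f 37 8 24
f 36 24 7
f 37 24 36
f 8 23 28
f 23 2 25
f 28 25 9
f 23 25 28
f 4 30 16
f 30 10 31
f 16 31 5
f 30 31 16
f 4 16 14
f 16 5 15
f 14 15 3
f 16 15 14
f 4 14 21
f 14 3 20
f 21 20 7
f 14 20 21
f 4 21 26
f 21 7 27
f 26 27 9
f 21 27 26
f 4 26 30
f 26 9 33
f 30 33 10
f 26 33 30
f 5 31 19
f 31 10 32
f 19 32 6
f 31 32 19
f 3 15 39
f 15 5 40
f 39 40 12
f 15 40 39
f 7 20 36
f 20 3 35
f 36 35 11
f 20 35 36
f 9 27 28
f 27 7 24
f 28 24 8
f 27 24 28
f 10 33 29
f 33 9 25
f 29 25 2
f 33 25 29
f 44 43 46
f 44 46 45
f 46 43 47
f 46 47 45
f 47 43 48
f 47 48 45
f 48 43 49
f 48 49 45
f 49 43 50
f 49 50 45
f 50 43 51
f 50 51 45
f 51 43 52
f 51 52 45
f 52 43 53
f 52 53 45
f 53 43 44
f 53 44 45
f 55 54 57
f 55 57 56
f 57 54 58
f 57 58 56
f 58 54 59
f 58 59 56
f 59 54 60
f 59 60 56
f 60 54 61
f 60 61 56
f 61 54 62
f 61 62 56
f 62 54 63
f 62 63 56
f 63 54 55
f 63 55 56
f 65 64 68
f 65 68 66
f 66 68 69
f 66 69 67
f 68 64 70
f 68 70 69
f 69 70 71
f 69 71 67
f 70 64 72
f 70 72 71
f 71 72 73
f 71 73 67
f 72 64 74
f 72 74 73
f 73 74 75
f 73 75 67
f 74 64 76
f 74 76 75
f 75 76 77
f 75 77 67
f 76 64 78
f 76 78 77
f 77 78 79
f 77 79 67
f 78 64 80
f 78 80 79
f 79 80 81
f 79 81 67
f 80 64 65
f 80 65 81
f 81 65 66
f 81 66 67



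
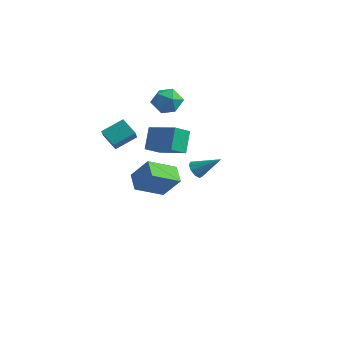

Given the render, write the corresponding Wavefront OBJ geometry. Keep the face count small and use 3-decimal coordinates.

v 3.281 -2.512 1.655
v 3.717 -2.704 1.228
v 4.559 -1.848 2.665
v 3.583 -2.299 1.132
v 3.307 -1.993 1.281
v 3.019 -1.93 1.604
v 2.853 -2.139 1.951
v 2.887 -2.523 2.159
v 3.106 -2.901 2.132
v 3.406 -3.097 1.881
v 3.647 -3.02 1.524
v -5.326 1.671 -3.539
v -4.182 1.974 -2.053
v -4.539 3.447 -4.507
v -3.395 3.75 -3.02
v -4.345 0.91 -4.14
v -3.201 1.213 -2.653
v -3.558 2.686 -5.107
v -2.414 2.989 -3.621
v -3.483 -2.767 2.261
v -2.85 -1.583 2.995
v -2.546 -2.775 1.464
v -1.912 -1.591 2.198
v -2.508 -4.009 3.422
v -1.874 -2.825 4.156
v -1.57 -4.017 2.625
v -0.937 -2.833 3.359
v -3.907 1.374 -0.649
v -4.353 2.281 0.73
v -3.738 2.559 -1.374
v -4.183 3.467 0.005
v -1.877 1.453 -0.045
v -2.322 2.361 1.334
v -1.707 2.639 -0.77
v -2.153 3.546 0.609
v -3.893 4.273 2.997
v -3.468 3.901 2.061
v -3.972 2.619 3.619
v -3.547 2.247 2.683
v -2.93 2.836 3.367
v -2.881 3.858 2.982
v -4.559 2.662 2.698
v -4.51 3.684 2.313
v -3.88 2.905 1.876
v -2.873 3.012 2.289
v -4.567 3.508 3.391
v -3.56 3.615 3.804
f 2 1 4
f 2 4 3
f 4 1 5
f 4 5 3
f 5 1 6
f 5 6 3
f 6 1 7
f 6 7 3
f 7 1 8
f 7 8 3
f 8 1 9
f 8 9 3
f 9 1 10
f 9 10 3
f 10 1 11
f 10 11 3
f 11 1 2
f 11 2 3
f 13 15 12
f 16 13 12
f 12 15 14
f 14 16 12
f 13 19 15
f 17 13 16
f 17 19 13
f 15 19 14
f 18 16 14
f 14 19 18
f 18 17 16
f 19 17 18
f 21 23 20
f 24 21 20
f 20 23 22
f 22 24 20
f 21 27 23
f 25 21 24
f 25 27 21
f 23 27 22
f 26 24 22
f 22 27 26
f 26 25 24
f 27 25 26
f 29 31 28
f 32 29 28
f 28 31 30
f 30 32 28
f 29 35 31
f 33 29 32
f 33 35 29
f 31 35 30
f 34 32 30
f 30 35 34
f 34 33 32
f 35 33 34
f 36 47 41
f 36 41 37
f 36 37 43
f 36 43 46
f 36 46 47
f 37 41 45
f 41 47 40
f 47 46 38
f 46 43 42
f 43 37 44
f 39 45 40
f 39 40 38
f 39 38 42
f 39 42 44
f 39 44 45
f 40 45 41
f 38 40 47
f 42 38 46
f 44 42 43
f 45 44 37



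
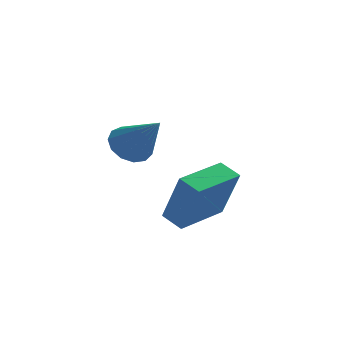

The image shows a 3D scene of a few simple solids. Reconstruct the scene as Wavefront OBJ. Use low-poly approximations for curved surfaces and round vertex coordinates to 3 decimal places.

v 0.369 -3.369 3.142
v 1.045 -3.248 2.694
v 1.411 -4.231 4.478
v 1.002 -2.878 2.966
v 0.758 -2.663 3.295
v 0.391 -2.673 3.575
v 0.017 -2.904 3.718
v -0.245 -3.282 3.678
v -0.312 -3.688 3.468
v -0.163 -3.993 3.154
v 0.156 -4.1 2.837
v 0.542 -3.974 2.617
v 0.874 -3.657 2.563
v 1.227 -2.106 -0.601
v 1.848 -2.654 1.372
v 2.436 -0.464 -0.526
v 3.056 -1.012 1.448
v 1.904 -2.588 -0.948
v 2.524 -3.136 1.026
v 3.112 -0.946 -0.872
v 3.733 -1.494 1.101
f 2 1 4
f 2 4 3
f 4 1 5
f 4 5 3
f 5 1 6
f 5 6 3
f 6 1 7
f 6 7 3
f 7 1 8
f 7 8 3
f 8 1 9
f 8 9 3
f 9 1 10
f 9 10 3
f 10 1 11
f 10 11 3
f 11 1 12
f 11 12 3
f 12 1 13
f 12 13 3
f 13 1 2
f 13 2 3
f 15 17 14
f 18 15 14
f 14 17 16
f 16 18 14
f 15 21 17
f 19 15 18
f 19 21 15
f 17 21 16
f 20 18 16
f 16 21 20
f 20 19 18
f 21 19 20



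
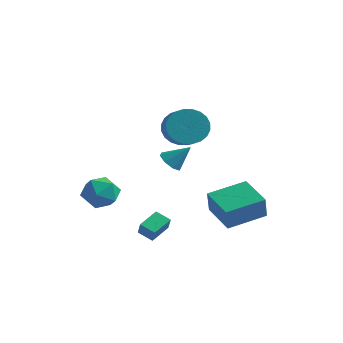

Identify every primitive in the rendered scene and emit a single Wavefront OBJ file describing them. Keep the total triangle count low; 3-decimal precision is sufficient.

v 0.063 0.349 3.208
v 0.719 0.417 2.353
v 1.453 -0.342 2.856
v 0.797 -0.409 3.712
v 0.87 0.726 2.597
v 1.604 -0.033 3.101
v 0.898 0.977 2.934
v 1.633 0.218 3.438
v 0.799 1.132 3.313
v 1.534 0.373 3.817
v 0.588 1.169 3.676
v 1.323 0.41 4.18
v 0.297 1.08 3.968
v 1.032 0.322 4.471
v -0.03 0.881 4.144
v 0.705 0.122 4.647
v -0.342 0.6 4.178
v 0.392 -0.158 4.681
v -0.593 0.282 4.064
v 0.141 -0.477 4.567
v -0.744 -0.027 3.819
v -0.01 -0.786 4.323
v -0.773 -0.278 3.482
v -0.038 -1.037 3.986
v -0.674 -0.433 3.103
v 0.061 -1.192 3.607
v -0.463 -0.47 2.74
v 0.272 -1.229 3.244
v -0.172 -0.382 2.449
v 0.563 -1.14 2.952
v 0.155 -0.182 2.273
v 0.89 -0.941 2.776
v 0.468 0.098 2.239
v 1.202 -0.66 2.742
v -0.396 -3.015 -2.574
v -0.22 -1.879 -2.137
v 0.398 -3.001 -2.931
v 0.574 -1.865 -2.494
v -0.054 -3.355 -1.826
v 0.122 -2.219 -1.389
v 0.74 -3.341 -2.183
v 0.916 -2.205 -1.746
v 1.217 -2.713 2.334
v 1.753 -2.808 1.911
v 2.043 -2.287 3.286
v 1.548 -2.322 1.872
v 1.149 -2.066 2.104
v 0.79 -2.188 2.471
v 0.68 -2.618 2.758
v 0.885 -3.103 2.797
v 1.284 -3.36 2.565
v 1.644 -3.237 2.198
v -3.066 -1.655 -0.049
v -2.275 -1.55 -0.766
v -3.565 -3.13 -0.814
v -2.774 -3.025 -1.531
v -2.544 -3.245 -0.507
v -2.236 -2.333 -0.034
v -3.604 -2.347 -1.546
v -3.296 -1.435 -1.073
v -2.608 -1.978 -1.691
v -1.953 -2.533 -1.049
v -3.887 -2.147 -0.531
v -3.232 -2.702 0.111
v 1.21 0.89 -2.242
v 1.352 0.45 -0.952
v 2.39 2.604 -1.787
v 2.533 2.164 -0.498
v 2.787 -0.064 -2.742
v 2.93 -0.504 -1.453
v 3.968 1.65 -2.288
v 4.11 1.21 -0.998
f 2 1 5
f 2 5 3
f 3 5 6
f 3 6 4
f 5 1 7
f 5 7 6
f 6 7 8
f 6 8 4
f 7 1 9
f 7 9 8
f 8 9 10
f 8 10 4
f 9 1 11
f 9 11 10
f 10 11 12
f 10 12 4
f 11 1 13
f 11 13 12
f 12 13 14
f 12 14 4
f 13 1 15
f 13 15 14
f 14 15 16
f 14 16 4
f 15 1 17
f 15 17 16
f 16 17 18
f 16 18 4
f 17 1 19
f 17 19 18
f 18 19 20
f 18 20 4
f 19 1 21
f 19 21 20
f 20 21 22
f 20 22 4
f 21 1 23
f 21 23 22
f 22 23 24
f 22 24 4
f 23 1 25
f 23 25 24
f 24 25 26
f 24 26 4
f 25 1 27
f 25 27 26
f 26 27 28
f 26 28 4
f 27 1 29
f 27 29 28
f 28 29 30
f 28 30 4
f 29 1 31
f 29 31 30
f 30 31 32
f 30 32 4
f 31 1 33
f 31 33 32
f 32 33 34
f 32 34 4
f 33 1 2
f 33 2 34
f 34 2 3
f 34 3 4
f 36 38 35
f 39 36 35
f 35 38 37
f 37 39 35
f 36 42 38
f 40 36 39
f 40 42 36
f 38 42 37
f 41 39 37
f 37 42 41
f 41 40 39
f 42 40 41
f 44 43 46
f 44 46 45
f 46 43 47
f 46 47 45
f 47 43 48
f 47 48 45
f 48 43 49
f 48 49 45
f 49 43 50
f 49 50 45
f 50 43 51
f 50 51 45
f 51 43 52
f 51 52 45
f 52 43 44
f 52 44 45
f 53 64 58
f 53 58 54
f 53 54 60
f 53 60 63
f 53 63 64
f 54 58 62
f 58 64 57
f 64 63 55
f 63 60 59
f 60 54 61
f 56 62 57
f 56 57 55
f 56 55 59
f 56 59 61
f 56 61 62
f 57 62 58
f 55 57 64
f 59 55 63
f 61 59 60
f 62 61 54
f 66 68 65
f 69 66 65
f 65 68 67
f 67 69 65
f 66 72 68
f 70 66 69
f 70 72 66
f 68 72 67
f 71 69 67
f 67 72 71
f 71 70 69
f 72 70 71



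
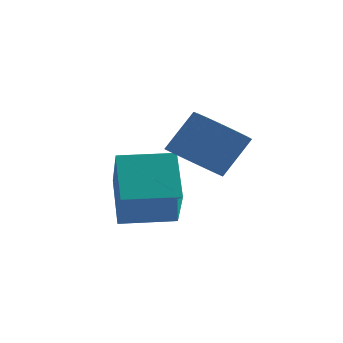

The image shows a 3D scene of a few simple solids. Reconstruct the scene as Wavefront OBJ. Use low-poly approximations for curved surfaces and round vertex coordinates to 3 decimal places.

v -1.349 0.936 0.169
v -1.866 2.081 1.284
v -1.856 2.141 -1.305
v -2.373 3.286 -0.19
v 0.153 1.594 0.19
v -0.364 2.739 1.305
v -0.354 2.799 -1.284
v -0.871 3.944 -0.169
v 0.431 1.631 1.465
v 0.992 0.947 1.563
v 1.589 1.605 2.734
v 1.029 2.289 2.635
v 1.212 1.242 1.285
v 1.809 1.9 2.456
v 1.222 1.641 1.056
v 1.819 2.299 2.227
v 1.02 2.038 0.936
v 1.617 2.696 2.107
v 0.661 2.325 0.957
v 1.258 2.983 2.128
v 0.24 2.427 1.115
v 0.837 3.085 2.286
v -0.129 2.315 1.366
v 0.468 2.973 2.537
v -0.349 2.02 1.644
v 0.248 2.678 2.815
v -0.359 1.621 1.873
v 0.238 2.279 3.044
v -0.157 1.224 1.993
v 0.44 1.882 3.164
v 0.202 0.937 1.972
v 0.799 1.595 3.143
v 0.623 0.835 1.814
v 1.22 1.493 2.985
f 2 4 1
f 5 2 1
f 1 4 3
f 3 5 1
f 2 8 4
f 6 2 5
f 6 8 2
f 4 8 3
f 7 5 3
f 3 8 7
f 7 6 5
f 8 6 7
f 10 9 13
f 10 13 11
f 11 13 14
f 11 14 12
f 13 9 15
f 13 15 14
f 14 15 16
f 14 16 12
f 15 9 17
f 15 17 16
f 16 17 18
f 16 18 12
f 17 9 19
f 17 19 18
f 18 19 20
f 18 20 12
f 19 9 21
f 19 21 20
f 20 21 22
f 20 22 12
f 21 9 23
f 21 23 22
f 22 23 24
f 22 24 12
f 23 9 25
f 23 25 24
f 24 25 26
f 24 26 12
f 25 9 27
f 25 27 26
f 26 27 28
f 26 28 12
f 27 9 29
f 27 29 28
f 28 29 30
f 28 30 12
f 29 9 31
f 29 31 30
f 30 31 32
f 30 32 12
f 31 9 33
f 31 33 32
f 32 33 34
f 32 34 12
f 33 9 10
f 33 10 34
f 34 10 11
f 34 11 12



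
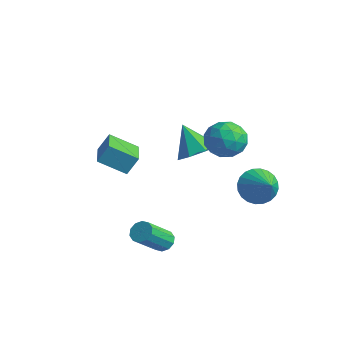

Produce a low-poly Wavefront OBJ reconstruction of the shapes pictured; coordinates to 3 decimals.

v -5.176 -2.46 0.327
v -4.967 -1.924 1.252
v -4.257 -1.439 -0.474
v -4.048 -0.902 0.452
v -3.692 -3.558 0.628
v -3.483 -3.021 1.554
v -2.773 -2.536 -0.172
v -2.564 -2 0.753
v 1.16 2.053 -0.829
v 1.551 1.573 -1.653
v 2.54 1.667 0.049
v 1.689 1.947 -1.706
v 1.747 2.336 -1.627
v 1.716 2.683 -1.425
v 1.6 2.933 -1.133
v 1.417 3.05 -0.795
v 1.195 3.014 -0.461
v 0.968 2.832 -0.184
v 0.77 2.532 -0.005
v 0.631 2.158 0.048
v 0.573 1.769 -0.032
v 0.605 1.422 -0.233
v 0.721 1.172 -0.525
v 0.904 1.056 -0.863
v 1.126 1.091 -1.197
v 1.353 1.273 -1.474
v -0.614 -0.077 1.418
v 0.27 -0.303 2.013
v -1.606 -0.203 2.842
v 0.111 0.515 1.975
v -0.473 0.987 1.611
v -1.14 0.835 1.133
v -1.499 0.149 0.822
v -1.34 -0.669 0.86
v -0.756 -1.14 1.225
v -0.089 -0.988 1.702
v 0.972 0.552 3.94
v 1.405 1.041 3.089
v 1.015 -0.961 3.091
v 1.448 -0.472 2.24
v 2.017 -0.581 3.143
v 1.99 0.354 3.667
v 0.43 -0.274 2.513
v 0.403 0.661 3.037
v 1.069 0.531 2.207
v 2.05 0.341 2.597
v 0.37 -0.261 3.583
v 1.351 -0.451 3.973
v 1.184 0.929 3.589
v 1.236 -0.849 2.591
v 1.57 -0.914 3.122
v 1.824 -0.626 2.622
v 1.529 0.525 3.929
v 1.783 0.813 3.429
v 2.143 -0.141 3.46
v 0.637 -0.733 2.751
v 0.891 -0.445 2.251
v 0.596 0.706 3.558
v 0.85 0.994 3.058
v 0.277 0.221 2.72
v 1.242 0.917 2.57
v 1.267 0.028 2.072
v 0.669 0.144 2.232
v 0.653 0.694 2.54
v 1.818 0.805 2.799
v 1.844 -0.084 2.301
v 2.178 -0.148 2.831
v 2.163 0.401 3.139
v 1.621 0.505 2.281
v 0.576 0.164 3.879
v 0.602 -0.725 3.381
v 0.257 -0.321 3.041
v 0.242 0.228 3.349
v 1.153 0.052 4.108
v 1.178 -0.837 3.61
v 1.767 -0.614 3.64
v 1.751 -0.064 3.948
v 0.799 -0.425 3.899
v 0.372 -2.852 -2.943
v 0.702 -3.182 -3.336
v 0.858 -4.558 -2.05
v 0.528 -4.228 -1.657
v 0.939 -2.968 -3.136
v 1.095 -4.344 -1.85
v 0.959 -2.709 -2.862
v 1.116 -4.085 -1.576
v 0.755 -2.506 -2.619
v 0.912 -3.882 -1.333
v 0.405 -2.434 -2.5
v 0.561 -3.81 -1.214
v 0.042 -2.522 -2.55
v 0.198 -3.898 -1.264
v -0.195 -2.736 -2.75
v -0.039 -4.112 -1.464
v -0.216 -2.995 -3.024
v -0.059 -4.371 -1.738
v -0.012 -3.198 -3.267
v 0.145 -4.574 -1.981
v 0.339 -3.27 -3.386
v 0.495 -4.646 -2.1
f 2 4 1
f 5 2 1
f 1 4 3
f 3 5 1
f 2 8 4
f 6 2 5
f 6 8 2
f 4 8 3
f 7 5 3
f 3 8 7
f 7 6 5
f 8 6 7
f 10 9 12
f 10 12 11
f 12 9 13
f 12 13 11
f 13 9 14
f 13 14 11
f 14 9 15
f 14 15 11
f 15 9 16
f 15 16 11
f 16 9 17
f 16 17 11
f 17 9 18
f 17 18 11
f 18 9 19
f 18 19 11
f 19 9 20
f 19 20 11
f 20 9 21
f 20 21 11
f 21 9 22
f 21 22 11
f 22 9 23
f 22 23 11
f 23 9 24
f 23 24 11
f 24 9 25
f 24 25 11
f 25 9 26
f 25 26 11
f 26 9 10
f 26 10 11
f 28 27 30
f 28 30 29
f 30 27 31
f 30 31 29
f 31 27 32
f 31 32 29
f 32 27 33
f 32 33 29
f 33 27 34
f 33 34 29
f 34 27 35
f 34 35 29
f 35 27 36
f 35 36 29
f 36 27 28
f 36 28 29
f 37 74 53
f 74 48 77
f 53 77 42
f 74 77 53
f 37 53 49
f 53 42 54
f 49 54 38
f 53 54 49
f 37 49 58
f 49 38 59
f 58 59 44
f 49 59 58
f 37 58 70
f 58 44 73
f 70 73 47
f 58 73 70
f 37 70 74
f 70 47 78
f 74 78 48
f 70 78 74
f 38 54 65
f 54 42 68
f 65 68 46
f 54 68 65
f 42 77 55
f 77 48 76
f 55 76 41
f 77 76 55
f 48 78 75
f 78 47 71
f 75 71 39
f 78 71 75
f 47 73 72
f 73 44 60
f 72 60 43
f 73 60 72
f 44 59 64
f 59 38 61
f 64 61 45
f 59 61 64
f 40 66 52
f 66 46 67
f 52 67 41
f 66 67 52
f 40 52 50
f 52 41 51
f 50 51 39
f 52 51 50
f 40 50 57
f 50 39 56
f 57 56 43
f 50 56 57
f 40 57 62
f 57 43 63
f 62 63 45
f 57 63 62
f 40 62 66
f 62 45 69
f 66 69 46
f 62 69 66
f 41 67 55
f 67 46 68
f 55 68 42
f 67 68 55
f 39 51 75
f 51 41 76
f 75 76 48
f 51 76 75
f 43 56 72
f 56 39 71
f 72 71 47
f 56 71 72
f 45 63 64
f 63 43 60
f 64 60 44
f 63 60 64
f 46 69 65
f 69 45 61
f 65 61 38
f 69 61 65
f 80 79 83
f 80 83 81
f 81 83 84
f 81 84 82
f 83 79 85
f 83 85 84
f 84 85 86
f 84 86 82
f 85 79 87
f 85 87 86
f 86 87 88
f 86 88 82
f 87 79 89
f 87 89 88
f 88 89 90
f 88 90 82
f 89 79 91
f 89 91 90
f 90 91 92
f 90 92 82
f 91 79 93
f 91 93 92
f 92 93 94
f 92 94 82
f 93 79 95
f 93 95 94
f 94 95 96
f 94 96 82
f 95 79 97
f 95 97 96
f 96 97 98
f 96 98 82
f 97 79 99
f 97 99 98
f 98 99 100
f 98 100 82
f 99 79 80
f 99 80 100
f 100 80 81
f 100 81 82



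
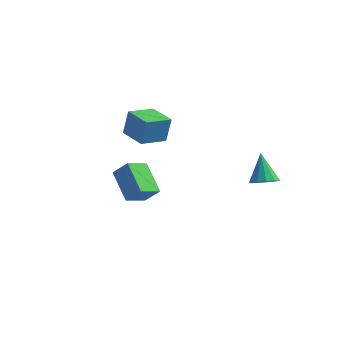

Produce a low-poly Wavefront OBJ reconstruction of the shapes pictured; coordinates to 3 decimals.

v 3.322 3.088 -0.494
v 4.106 3.279 -0.258
v 2.638 3.892 1.134
v 3.948 3.649 -0.508
v 3.591 3.84 -0.753
v 3.149 3.793 -0.915
v 2.762 3.522 -0.944
v 2.553 3.113 -0.83
v 2.588 2.696 -0.609
v 2.857 2.403 -0.351
v 3.273 2.328 -0.139
v 3.705 2.494 -0.039
v 4.015 2.848 -0.083
v -4.656 1.775 1.718
v -4.443 1.994 3.309
v -3.992 3.29 1.422
v -3.779 3.508 3.013
v -3.101 1.072 1.607
v -2.888 1.29 3.198
v -2.437 2.586 1.311
v -2.224 2.805 2.902
v -2.276 -3.105 1.688
v -1.432 -3.014 2.564
v -1.88 -1.885 1.179
v -1.036 -1.794 2.056
v -0.924 -4.046 0.484
v -0.08 -3.955 1.361
v -0.528 -2.826 -0.024
v 0.316 -2.735 0.852
f 2 1 4
f 2 4 3
f 4 1 5
f 4 5 3
f 5 1 6
f 5 6 3
f 6 1 7
f 6 7 3
f 7 1 8
f 7 8 3
f 8 1 9
f 8 9 3
f 9 1 10
f 9 10 3
f 10 1 11
f 10 11 3
f 11 1 12
f 11 12 3
f 12 1 13
f 12 13 3
f 13 1 2
f 13 2 3
f 15 17 14
f 18 15 14
f 14 17 16
f 16 18 14
f 15 21 17
f 19 15 18
f 19 21 15
f 17 21 16
f 20 18 16
f 16 21 20
f 20 19 18
f 21 19 20
f 23 25 22
f 26 23 22
f 22 25 24
f 24 26 22
f 23 29 25
f 27 23 26
f 27 29 23
f 25 29 24
f 28 26 24
f 24 29 28
f 28 27 26
f 29 27 28



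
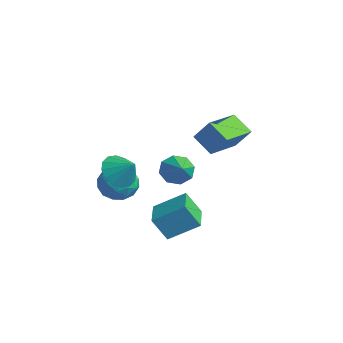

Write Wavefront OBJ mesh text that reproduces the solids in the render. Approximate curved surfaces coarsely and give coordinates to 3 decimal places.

v 2.949 -0.275 -1.207
v 2.529 -0.887 0.016
v 3.714 1.082 -0.266
v 3.294 0.47 0.957
v 4.486 -1.19 -1.137
v 4.066 -1.802 0.086
v 5.251 0.167 -0.196
v 4.831 -0.445 1.027
v 2.634 2.195 2.867
v 1.576 1.842 3.662
v 1.828 4.052 2.618
v 0.77 3.699 3.413
v 3.35 2.661 4.027
v 2.292 2.308 4.822
v 2.544 4.518 3.778
v 1.486 4.165 4.573
v -0.135 -1.344 1.288
v 0.608 -1.583 0.585
v 0.795 -0.936 2.132
v 0.476 -1.066 0.481
v 0.181 -0.624 0.592
v -0.199 -0.375 0.89
v -0.562 -0.385 1.295
v -0.81 -0.653 1.698
v -0.878 -1.105 1.991
v -0.746 -1.622 2.095
v -0.45 -2.064 1.984
v -0.07 -2.314 1.686
v 0.293 -2.303 1.281
v 0.541 -2.036 0.879
v -2.218 -0.871 -0.318
v -1.671 0.052 0.021
v -0.649 -1.792 -0.341
v -0.102 -0.869 -0.002
v -0.804 -1.397 0.701
v -1.775 -0.827 0.715
v -0.545 -0.913 -1.035
v -1.516 -0.343 -1.021
v -0.638 0.026 -0.422
v -0.798 -0.273 0.651
v -1.522 -1.467 -0.971
v -1.682 -1.766 0.102
v -2.083 -0.328 -0.147
v -0.237 -1.412 -0.173
v -0.65 -1.722 0.24
v -0.329 -1.179 0.439
v -2.143 -0.845 0.261
v -1.822 -0.303 0.46
v -1.312 -1.154 0.86
v -0.498 -1.437 -0.78
v -0.177 -0.895 -0.581
v -1.991 -0.561 -0.759
v -1.67 -0.018 -0.56
v -1.008 -0.586 -1.18
v -1.154 0.199 -0.208
v -0.231 -0.343 -0.221
v -0.492 -0.368 -0.828
v -1.062 -0.034 -0.82
v -1.248 0.023 0.423
v -0.325 -0.519 0.409
v -0.738 -0.829 0.822
v -1.308 -0.494 0.831
v -0.64 0.008 0.162
v -1.995 -1.221 -0.729
v -1.072 -1.763 -0.743
v -1.012 -1.246 -1.151
v -1.582 -0.911 -1.142
v -2.089 -1.397 -0.099
v -1.166 -1.939 -0.112
v -1.258 -1.706 0.5
v -1.828 -1.372 0.508
v -1.68 -1.748 -0.482
v -2.385 3.122 -0.849
v -1.897 3.075 -1.663
v -1.155 2.758 -0.091
v -1.883 3.739 -1.368
v -2.162 4.042 -0.768
v -2.572 3.806 -0.217
v -2.873 3.169 -0.035
v -2.887 2.505 -0.33
v -2.608 2.202 -0.929
v -2.198 2.438 -1.481
f 2 4 1
f 5 2 1
f 1 4 3
f 3 5 1
f 2 8 4
f 6 2 5
f 6 8 2
f 4 8 3
f 7 5 3
f 3 8 7
f 7 6 5
f 8 6 7
f 10 12 9
f 13 10 9
f 9 12 11
f 11 13 9
f 10 16 12
f 14 10 13
f 14 16 10
f 12 16 11
f 15 13 11
f 11 16 15
f 15 14 13
f 16 14 15
f 18 17 20
f 18 20 19
f 20 17 21
f 20 21 19
f 21 17 22
f 21 22 19
f 22 17 23
f 22 23 19
f 23 17 24
f 23 24 19
f 24 17 25
f 24 25 19
f 25 17 26
f 25 26 19
f 26 17 27
f 26 27 19
f 27 17 28
f 27 28 19
f 28 17 29
f 28 29 19
f 29 17 30
f 29 30 19
f 30 17 18
f 30 18 19
f 31 68 47
f 68 42 71
f 47 71 36
f 68 71 47
f 31 47 43
f 47 36 48
f 43 48 32
f 47 48 43
f 31 43 52
f 43 32 53
f 52 53 38
f 43 53 52
f 31 52 64
f 52 38 67
f 64 67 41
f 52 67 64
f 31 64 68
f 64 41 72
f 68 72 42
f 64 72 68
f 32 48 59
f 48 36 62
f 59 62 40
f 48 62 59
f 36 71 49
f 71 42 70
f 49 70 35
f 71 70 49
f 42 72 69
f 72 41 65
f 69 65 33
f 72 65 69
f 41 67 66
f 67 38 54
f 66 54 37
f 67 54 66
f 38 53 58
f 53 32 55
f 58 55 39
f 53 55 58
f 34 60 46
f 60 40 61
f 46 61 35
f 60 61 46
f 34 46 44
f 46 35 45
f 44 45 33
f 46 45 44
f 34 44 51
f 44 33 50
f 51 50 37
f 44 50 51
f 34 51 56
f 51 37 57
f 56 57 39
f 51 57 56
f 34 56 60
f 56 39 63
f 60 63 40
f 56 63 60
f 35 61 49
f 61 40 62
f 49 62 36
f 61 62 49
f 33 45 69
f 45 35 70
f 69 70 42
f 45 70 69
f 37 50 66
f 50 33 65
f 66 65 41
f 50 65 66
f 39 57 58
f 57 37 54
f 58 54 38
f 57 54 58
f 40 63 59
f 63 39 55
f 59 55 32
f 63 55 59
f 74 73 76
f 74 76 75
f 76 73 77
f 76 77 75
f 77 73 78
f 77 78 75
f 78 73 79
f 78 79 75
f 79 73 80
f 79 80 75
f 80 73 81
f 80 81 75
f 81 73 82
f 81 82 75
f 82 73 74
f 82 74 75



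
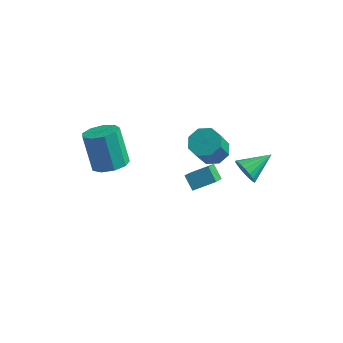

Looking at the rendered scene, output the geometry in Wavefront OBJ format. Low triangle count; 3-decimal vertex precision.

v 0.699 2.105 2.853
v 1.362 2.555 3.191
v 1.225 1.725 4.565
v 0.561 1.275 4.227
v 0.773 2.843 3.307
v 0.636 2.014 4.68
v 0.141 2.699 3.157
v 0.003 1.87 4.53
v -0.165 2.207 2.829
v -0.302 1.378 4.202
v 0.035 1.655 2.515
v -0.102 0.825 3.889
v 0.624 1.366 2.4
v 0.487 0.537 3.773
v 1.257 1.51 2.55
v 1.119 0.681 3.923
v 1.562 2.002 2.878
v 1.425 1.173 4.251
v -3.566 -0.607 2.582
v -3.049 -1.3 2.975
v -3.777 -0.766 4.872
v -4.294 -0.073 4.478
v -2.704 -0.75 2.953
v -3.431 -0.216 4.849
v -2.762 -0.133 2.757
v -3.489 0.4 4.653
v -3.196 0.262 2.479
v -3.923 0.796 4.376
v -3.804 0.251 2.249
v -4.531 0.785 4.146
v -4.3 -0.162 2.175
v -5.028 0.372 4.071
v -4.453 -0.783 2.291
v -5.181 -0.249 4.187
v -4.191 -1.321 2.543
v -4.919 -0.787 4.439
v -3.637 -1.526 2.813
v -4.364 -0.992 4.71
v -1.103 2.907 -0.654
v -0.071 3.505 -0.09
v -1.284 4.18 -1.673
v -0.252 4.778 -1.108
v -0.508 2.482 -1.292
v 0.524 3.08 -0.727
v -0.689 3.755 -2.31
v 0.343 4.353 -1.746
v 2.161 2.735 1.065
v 2.573 2.75 0.391
v 3.079 3.985 1.655
v 2.309 2.974 0.327
v 2.016 3.15 0.409
v 1.752 3.244 0.621
v 1.569 3.237 0.921
v 1.503 3.131 1.249
v 1.567 2.946 1.541
v 1.749 2.719 1.739
v 2.013 2.495 1.803
v 2.305 2.319 1.721
v 2.57 2.225 1.509
v 2.753 2.232 1.209
v 2.819 2.338 0.88
v 2.755 2.524 0.589
f 2 1 5
f 2 5 3
f 3 5 6
f 3 6 4
f 5 1 7
f 5 7 6
f 6 7 8
f 6 8 4
f 7 1 9
f 7 9 8
f 8 9 10
f 8 10 4
f 9 1 11
f 9 11 10
f 10 11 12
f 10 12 4
f 11 1 13
f 11 13 12
f 12 13 14
f 12 14 4
f 13 1 15
f 13 15 14
f 14 15 16
f 14 16 4
f 15 1 17
f 15 17 16
f 16 17 18
f 16 18 4
f 17 1 2
f 17 2 18
f 18 2 3
f 18 3 4
f 20 19 23
f 20 23 21
f 21 23 24
f 21 24 22
f 23 19 25
f 23 25 24
f 24 25 26
f 24 26 22
f 25 19 27
f 25 27 26
f 26 27 28
f 26 28 22
f 27 19 29
f 27 29 28
f 28 29 30
f 28 30 22
f 29 19 31
f 29 31 30
f 30 31 32
f 30 32 22
f 31 19 33
f 31 33 32
f 32 33 34
f 32 34 22
f 33 19 35
f 33 35 34
f 34 35 36
f 34 36 22
f 35 19 37
f 35 37 36
f 36 37 38
f 36 38 22
f 37 19 20
f 37 20 38
f 38 20 21
f 38 21 22
f 40 42 39
f 43 40 39
f 39 42 41
f 41 43 39
f 40 46 42
f 44 40 43
f 44 46 40
f 42 46 41
f 45 43 41
f 41 46 45
f 45 44 43
f 46 44 45
f 48 47 50
f 48 50 49
f 50 47 51
f 50 51 49
f 51 47 52
f 51 52 49
f 52 47 53
f 52 53 49
f 53 47 54
f 53 54 49
f 54 47 55
f 54 55 49
f 55 47 56
f 55 56 49
f 56 47 57
f 56 57 49
f 57 47 58
f 57 58 49
f 58 47 59
f 58 59 49
f 59 47 60
f 59 60 49
f 60 47 61
f 60 61 49
f 61 47 62
f 61 62 49
f 62 47 48
f 62 48 49



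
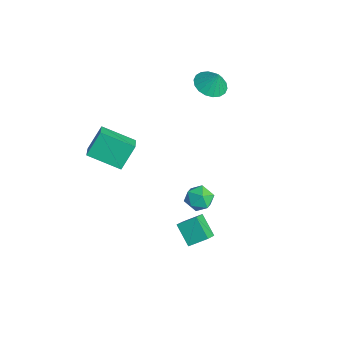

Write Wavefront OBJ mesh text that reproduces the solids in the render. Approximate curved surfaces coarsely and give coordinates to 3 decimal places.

v -1.773 1.417 -3.63
v -0.946 1.497 -3.301
v -1.554 0.003 -3.839
v -0.727 0.083 -3.51
v -1.433 0.176 -2.97
v -1.568 1.05 -2.841
v -0.932 0.45 -4.299
v -1.067 1.324 -4.17
v -0.426 0.899 -3.715
v -0.735 0.73 -2.894
v -1.765 0.77 -4.246
v -2.074 0.601 -3.425
v -3.95 2.427 3.335
v -3.059 2.201 3.057
v -3.55 2.713 4.385
v -3.088 2.615 2.956
v -3.288 2.992 2.929
v -3.619 3.256 2.983
v -4.016 3.357 3.106
v -4.399 3.273 3.275
v -4.694 3.022 3.455
v -4.841 2.652 3.612
v -4.811 2.238 3.714
v -4.611 1.862 3.74
v -4.28 1.597 3.687
v -3.884 1.497 3.563
v -3.5 1.58 3.395
v -3.206 1.832 3.214
v 1.786 -1.693 -2.087
v 2.103 -0.753 -1.485
v 1.121 -1.08 -2.695
v 1.438 -0.14 -2.093
v 2.842 -1.46 -3.007
v 3.159 -0.52 -2.405
v 2.177 -0.847 -3.615
v 2.494 0.093 -3.013
v -4.431 -4.337 -0.356
v -4.778 -3.415 0.943
v -3.398 -2.794 -1.176
v -3.745 -1.872 0.123
v -3.255 -4.788 0.277
v -3.602 -3.866 1.576
v -2.222 -3.245 -0.543
v -2.569 -2.323 0.756
f 1 12 6
f 1 6 2
f 1 2 8
f 1 8 11
f 1 11 12
f 2 6 10
f 6 12 5
f 12 11 3
f 11 8 7
f 8 2 9
f 4 10 5
f 4 5 3
f 4 3 7
f 4 7 9
f 4 9 10
f 5 10 6
f 3 5 12
f 7 3 11
f 9 7 8
f 10 9 2
f 14 13 16
f 14 16 15
f 16 13 17
f 16 17 15
f 17 13 18
f 17 18 15
f 18 13 19
f 18 19 15
f 19 13 20
f 19 20 15
f 20 13 21
f 20 21 15
f 21 13 22
f 21 22 15
f 22 13 23
f 22 23 15
f 23 13 24
f 23 24 15
f 24 13 25
f 24 25 15
f 25 13 26
f 25 26 15
f 26 13 27
f 26 27 15
f 27 13 28
f 27 28 15
f 28 13 14
f 28 14 15
f 30 32 29
f 33 30 29
f 29 32 31
f 31 33 29
f 30 36 32
f 34 30 33
f 34 36 30
f 32 36 31
f 35 33 31
f 31 36 35
f 35 34 33
f 36 34 35
f 38 40 37
f 41 38 37
f 37 40 39
f 39 41 37
f 38 44 40
f 42 38 41
f 42 44 38
f 40 44 39
f 43 41 39
f 39 44 43
f 43 42 41
f 44 42 43



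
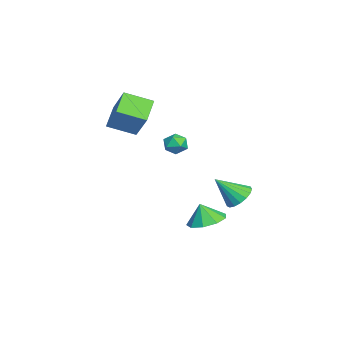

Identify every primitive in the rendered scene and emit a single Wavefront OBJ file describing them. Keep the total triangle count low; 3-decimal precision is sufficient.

v -3.375 3.728 -3.018
v -2.497 3.512 -3.342
v -3.185 2.372 -1.602
v -2.422 3.844 -3.034
v -2.564 4.15 -2.722
v -2.892 4.359 -2.478
v -3.331 4.424 -2.357
v -3.78 4.329 -2.388
v -4.135 4.097 -2.563
v -4.317 3.78 -2.842
v -4.283 3.452 -3.162
v -4.04 3.187 -3.448
v -3.645 3.046 -3.636
v -3.188 3.061 -3.682
v -2.774 3.229 -3.576
v 3.308 2.274 -1.559
v 4.079 1.511 -1.741
v 3.212 1.906 -0.421
v 4.399 2.15 -1.508
v 4.209 2.848 -1.299
v 3.597 3.276 -1.211
v 2.849 3.236 -1.287
v 2.316 2.745 -1.49
v 2.247 2.034 -1.725
v 2.674 1.435 -1.883
v 3.397 1.228 -1.889
v -3.59 -3.227 3.595
v -2.374 -2.532 5.226
v -3.676 -1.596 2.965
v -2.46 -0.901 4.596
v -2.24 -3.499 2.704
v -1.024 -2.804 4.335
v -2.326 -1.868 2.074
v -1.11 -1.173 3.705
v -3.527 0.68 1.167
v -2.841 0.902 0.876
v -3.039 -0.442 1.464
v -2.353 -0.22 1.173
v -2.621 0.106 1.826
v -2.923 0.799 1.643
v -2.957 -0.339 0.697
v -3.259 0.354 0.514
v -2.488 0.272 0.585
v -2.281 0.547 1.283
v -3.599 -0.087 1.057
v -3.392 0.188 1.755
f 2 1 4
f 2 4 3
f 4 1 5
f 4 5 3
f 5 1 6
f 5 6 3
f 6 1 7
f 6 7 3
f 7 1 8
f 7 8 3
f 8 1 9
f 8 9 3
f 9 1 10
f 9 10 3
f 10 1 11
f 10 11 3
f 11 1 12
f 11 12 3
f 12 1 13
f 12 13 3
f 13 1 14
f 13 14 3
f 14 1 15
f 14 15 3
f 15 1 2
f 15 2 3
f 17 16 19
f 17 19 18
f 19 16 20
f 19 20 18
f 20 16 21
f 20 21 18
f 21 16 22
f 21 22 18
f 22 16 23
f 22 23 18
f 23 16 24
f 23 24 18
f 24 16 25
f 24 25 18
f 25 16 26
f 25 26 18
f 26 16 17
f 26 17 18
f 28 30 27
f 31 28 27
f 27 30 29
f 29 31 27
f 28 34 30
f 32 28 31
f 32 34 28
f 30 34 29
f 33 31 29
f 29 34 33
f 33 32 31
f 34 32 33
f 35 46 40
f 35 40 36
f 35 36 42
f 35 42 45
f 35 45 46
f 36 40 44
f 40 46 39
f 46 45 37
f 45 42 41
f 42 36 43
f 38 44 39
f 38 39 37
f 38 37 41
f 38 41 43
f 38 43 44
f 39 44 40
f 37 39 46
f 41 37 45
f 43 41 42
f 44 43 36



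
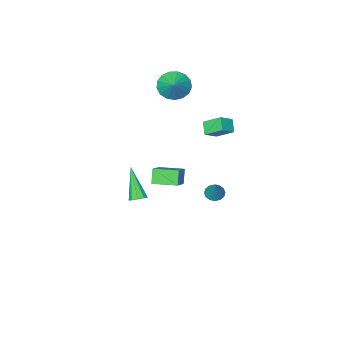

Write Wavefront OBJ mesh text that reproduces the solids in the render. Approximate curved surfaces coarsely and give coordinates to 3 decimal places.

v 3.095 2.51 1.278
v 2.764 2.127 2.082
v 2.143 3.505 1.36
v 1.812 3.122 2.164
v 4.028 3.338 2.056
v 3.697 2.955 2.86
v 3.076 4.333 2.138
v 2.745 3.95 2.942
v -2.039 -3.585 3.537
v -1.184 -4.065 3.397
v -1.401 -2.675 4.303
v -1.199 -3.754 3.04
v -1.407 -3.404 2.796
v -1.759 -3.096 2.723
v -2.175 -2.9 2.836
v -2.56 -2.86 3.109
v -2.826 -2.987 3.481
v -2.911 -3.251 3.865
v -2.796 -3.591 4.174
v -2.508 -3.93 4.337
v -2.112 -4.19 4.317
v -1.7 -4.312 4.118
v -1.365 -4.267 3.786
v 3.679 1.526 -0.453
v 4.161 1.335 -0.499
v 3.361 0.314 1.233
v 4.163 1.624 -0.291
v 3.94 1.867 -0.158
v 3.594 1.95 -0.164
v 3.288 1.835 -0.304
v 3.165 1.575 -0.514
v 3.283 1.293 -0.695
v 3.586 1.119 -0.763
v 3.932 1.136 -0.685
v -3.058 -1.064 1.386
v -3.572 -0.123 2.104
v -2.747 -0.457 0.814
v -3.261 0.483 1.532
v -2.219 -1.003 1.908
v -2.733 -0.063 2.626
v -1.908 -0.397 1.336
v -2.422 0.544 2.054
v -3.078 -1.02 -4.465
v -2.574 -1.345 -4.472
v -2.582 -0.28 -3.075
v -2.506 -1.088 -4.633
v -2.592 -0.813 -4.748
v -2.808 -0.593 -4.788
v -3.096 -0.488 -4.741
v -3.38 -0.525 -4.62
v -3.582 -0.694 -4.457
v -3.65 -0.951 -4.296
v -3.565 -1.226 -4.181
v -3.349 -1.446 -4.141
v -3.061 -1.552 -4.188
v -2.777 -1.515 -4.309
f 2 4 1
f 5 2 1
f 1 4 3
f 3 5 1
f 2 8 4
f 6 2 5
f 6 8 2
f 4 8 3
f 7 5 3
f 3 8 7
f 7 6 5
f 8 6 7
f 10 9 12
f 10 12 11
f 12 9 13
f 12 13 11
f 13 9 14
f 13 14 11
f 14 9 15
f 14 15 11
f 15 9 16
f 15 16 11
f 16 9 17
f 16 17 11
f 17 9 18
f 17 18 11
f 18 9 19
f 18 19 11
f 19 9 20
f 19 20 11
f 20 9 21
f 20 21 11
f 21 9 22
f 21 22 11
f 22 9 23
f 22 23 11
f 23 9 10
f 23 10 11
f 25 24 27
f 25 27 26
f 27 24 28
f 27 28 26
f 28 24 29
f 28 29 26
f 29 24 30
f 29 30 26
f 30 24 31
f 30 31 26
f 31 24 32
f 31 32 26
f 32 24 33
f 32 33 26
f 33 24 34
f 33 34 26
f 34 24 25
f 34 25 26
f 36 38 35
f 39 36 35
f 35 38 37
f 37 39 35
f 36 42 38
f 40 36 39
f 40 42 36
f 38 42 37
f 41 39 37
f 37 42 41
f 41 40 39
f 42 40 41
f 44 43 46
f 44 46 45
f 46 43 47
f 46 47 45
f 47 43 48
f 47 48 45
f 48 43 49
f 48 49 45
f 49 43 50
f 49 50 45
f 50 43 51
f 50 51 45
f 51 43 52
f 51 52 45
f 52 43 53
f 52 53 45
f 53 43 54
f 53 54 45
f 54 43 55
f 54 55 45
f 55 43 56
f 55 56 45
f 56 43 44
f 56 44 45



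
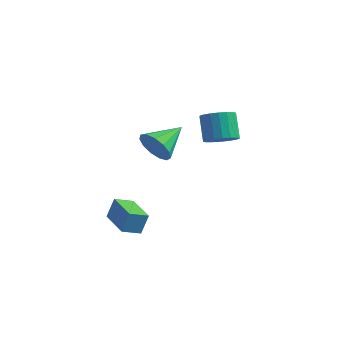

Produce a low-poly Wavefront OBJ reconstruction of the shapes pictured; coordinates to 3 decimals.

v -2.229 0.589 -0.766
v -1.737 0.762 -1.512
v -1.851 2.151 -0.154
v -2.214 0.918 -1.615
v -2.696 0.969 -1.448
v -3.03 0.9 -1.065
v -3.11 0.732 -0.587
v -2.91 0.518 -0.166
v -2.493 0.327 0.064
v -1.993 0.219 0.031
v -1.568 0.229 -0.255
v -1.353 0.352 -0.704
v -1.415 0.551 -1.172
v -1.844 -2.617 -4.2
v -1.665 -2.284 -3.231
v -3.259 -1.642 -4.274
v -3.08 -1.309 -3.305
v -1.34 -1.911 -4.535
v -1.161 -1.578 -3.566
v -2.755 -0.936 -4.609
v -2.576 -0.603 -3.64
v 1.261 0.244 0.904
v 1.842 -0.012 1.338
v 1.301 0.581 2.411
v 0.719 0.836 1.976
v 1.957 0.292 1.228
v 1.416 0.884 2.301
v 1.934 0.586 1.054
v 1.393 1.179 2.127
v 1.777 0.812 0.85
v 1.236 1.405 1.923
v 1.518 0.926 0.657
v 0.977 1.519 1.729
v 1.208 0.904 0.512
v 0.667 1.497 1.585
v 0.909 0.752 0.445
v 0.367 1.345 1.518
v 0.679 0.499 0.469
v 0.138 1.092 1.542
v 0.564 0.196 0.579
v 0.023 0.788 1.652
v 0.587 -0.099 0.753
v 0.046 0.494 1.826
v 0.744 -0.325 0.957
v 0.203 0.268 2.03
v 1.003 -0.439 1.151
v 0.462 0.154 2.223
v 1.313 -0.417 1.295
v 0.772 0.176 2.368
v 1.613 -0.265 1.362
v 1.071 0.328 2.435
f 2 1 4
f 2 4 3
f 4 1 5
f 4 5 3
f 5 1 6
f 5 6 3
f 6 1 7
f 6 7 3
f 7 1 8
f 7 8 3
f 8 1 9
f 8 9 3
f 9 1 10
f 9 10 3
f 10 1 11
f 10 11 3
f 11 1 12
f 11 12 3
f 12 1 13
f 12 13 3
f 13 1 2
f 13 2 3
f 15 17 14
f 18 15 14
f 14 17 16
f 16 18 14
f 15 21 17
f 19 15 18
f 19 21 15
f 17 21 16
f 20 18 16
f 16 21 20
f 20 19 18
f 21 19 20
f 23 22 26
f 23 26 24
f 24 26 27
f 24 27 25
f 26 22 28
f 26 28 27
f 27 28 29
f 27 29 25
f 28 22 30
f 28 30 29
f 29 30 31
f 29 31 25
f 30 22 32
f 30 32 31
f 31 32 33
f 31 33 25
f 32 22 34
f 32 34 33
f 33 34 35
f 33 35 25
f 34 22 36
f 34 36 35
f 35 36 37
f 35 37 25
f 36 22 38
f 36 38 37
f 37 38 39
f 37 39 25
f 38 22 40
f 38 40 39
f 39 40 41
f 39 41 25
f 40 22 42
f 40 42 41
f 41 42 43
f 41 43 25
f 42 22 44
f 42 44 43
f 43 44 45
f 43 45 25
f 44 22 46
f 44 46 45
f 45 46 47
f 45 47 25
f 46 22 48
f 46 48 47
f 47 48 49
f 47 49 25
f 48 22 50
f 48 50 49
f 49 50 51
f 49 51 25
f 50 22 23
f 50 23 51
f 51 23 24
f 51 24 25



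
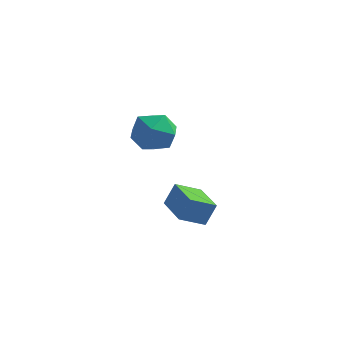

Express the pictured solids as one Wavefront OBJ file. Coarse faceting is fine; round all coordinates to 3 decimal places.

v -4.008 1.706 0.938
v -3.097 1.671 1.651
v -4.583 0.049 1.589
v -3.672 0.014 2.302
v -4.518 0.781 2.482
v -4.163 1.806 2.08
v -3.517 -0.086 1.16
v -3.162 0.939 0.758
v -2.794 0.563 1.788
v -3.413 1.099 2.605
v -4.267 0.621 0.635
v -4.886 1.157 1.452
v -4.054 2.834 -3.992
v -3.667 3.212 -2.91
v -3.074 3.558 -4.596
v -2.687 3.936 -3.514
v -2.873 1.324 -3.886
v -2.486 1.702 -2.804
v -1.893 2.048 -4.49
v -1.506 2.426 -3.408
f 1 12 6
f 1 6 2
f 1 2 8
f 1 8 11
f 1 11 12
f 2 6 10
f 6 12 5
f 12 11 3
f 11 8 7
f 8 2 9
f 4 10 5
f 4 5 3
f 4 3 7
f 4 7 9
f 4 9 10
f 5 10 6
f 3 5 12
f 7 3 11
f 9 7 8
f 10 9 2
f 14 16 13
f 17 14 13
f 13 16 15
f 15 17 13
f 14 20 16
f 18 14 17
f 18 20 14
f 16 20 15
f 19 17 15
f 15 20 19
f 19 18 17
f 20 18 19

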